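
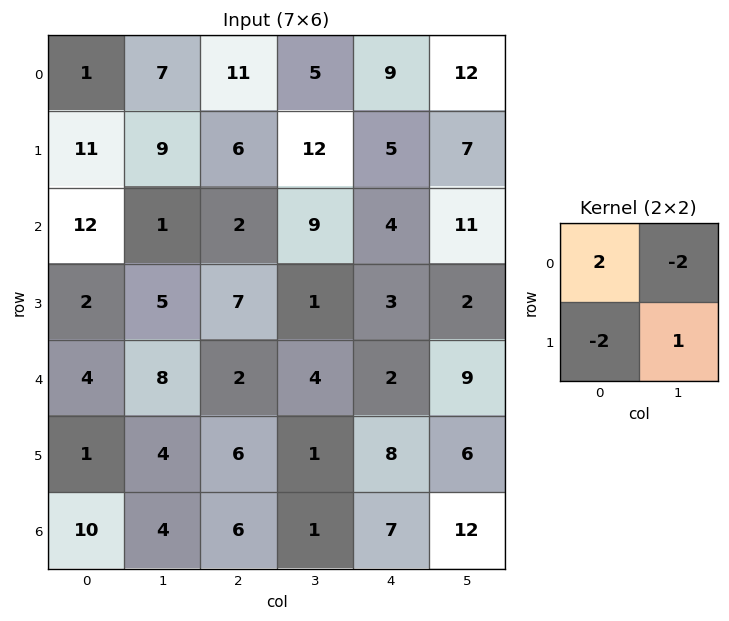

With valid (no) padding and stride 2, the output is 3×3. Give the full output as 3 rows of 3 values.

-25 12 -9
23 -27 -18
-6 -15 -24

Output[0,0]: The receptive field on the input at this output position is [1 7 / 11 9]. Elementwise product with the kernel and sum: 1·2 + 7·-2 + 11·-2 + 9·1.
Output[0,1]: The receptive field on the input at this output position is [11 5 / 6 12]. Elementwise product with the kernel and sum: 11·2 + 5·-2 + 6·-2 + 12·1.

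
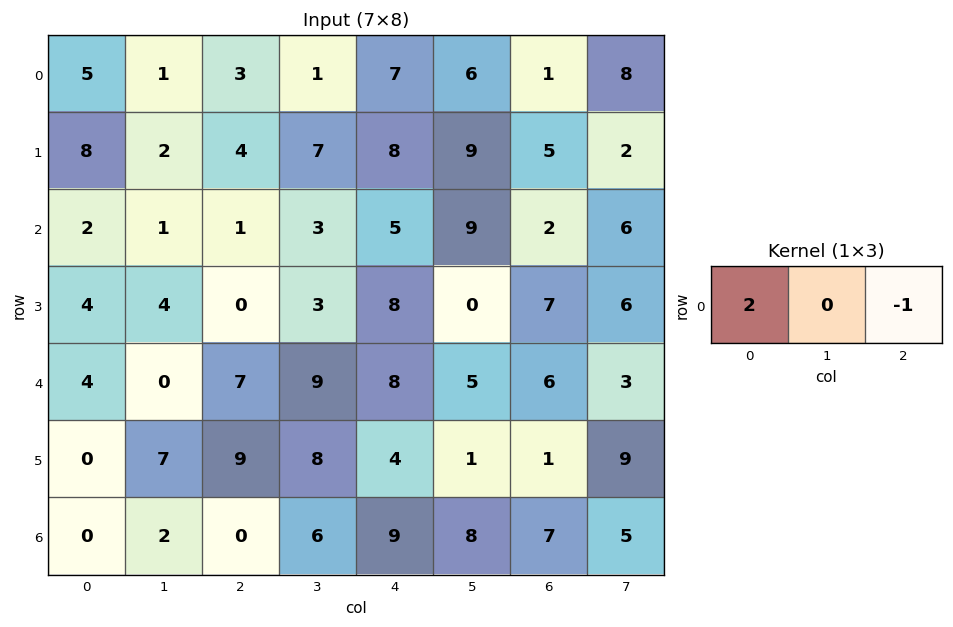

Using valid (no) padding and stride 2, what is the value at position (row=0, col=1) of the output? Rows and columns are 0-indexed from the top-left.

-1

The receptive field on the input at this output position is [3 1 7]. Elementwise product with the kernel and sum: 3·2 + 7·-1.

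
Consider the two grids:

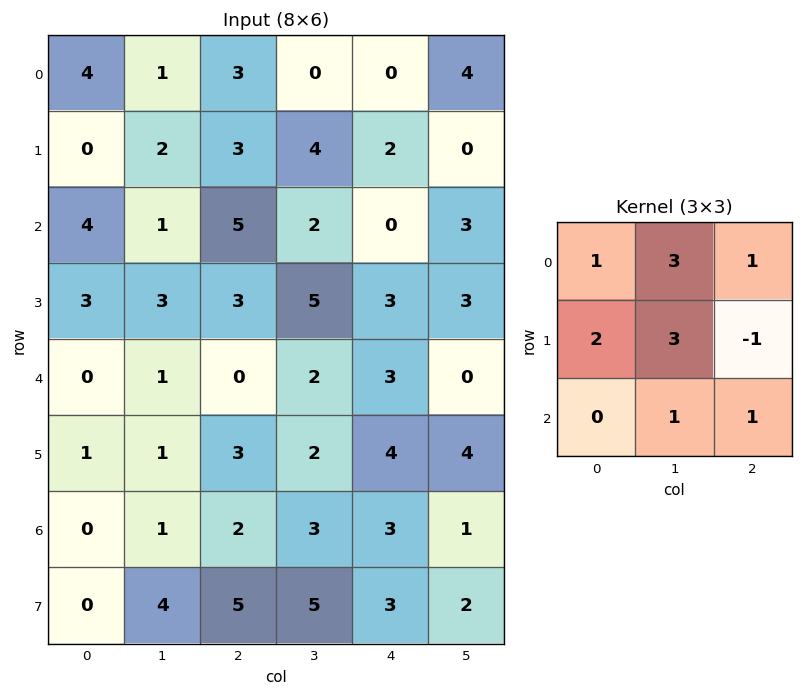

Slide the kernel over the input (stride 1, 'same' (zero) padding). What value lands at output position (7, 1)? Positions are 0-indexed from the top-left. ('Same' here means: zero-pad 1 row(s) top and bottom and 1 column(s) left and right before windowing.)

12

The receptive field on the zero-padded input at this output position is [0 1 2 / 0 4 5 / 0 0 0]. Elementwise product with the kernel and sum: 0·1 + 1·3 + 2·1 + 0·2 + 4·3 + 5·-1 + 0·1 + 0·1.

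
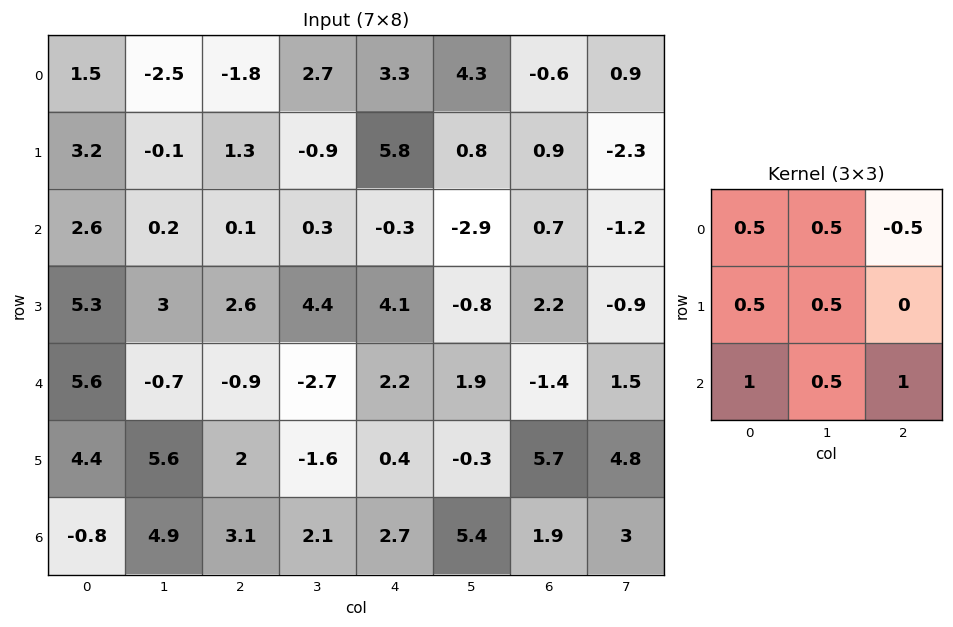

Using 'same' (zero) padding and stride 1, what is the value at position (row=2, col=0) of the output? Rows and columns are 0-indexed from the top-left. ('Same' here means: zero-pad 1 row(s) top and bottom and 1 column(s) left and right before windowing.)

8.6

The receptive field on the zero-padded input at this output position is [0 3.2 -0.1 / 0 2.6 0.2 / 0 5.3 3]. Elementwise product with the kernel and sum: 0·0.5 + 3.2·0.5 + -0.1·-0.5 + 0·0.5 + 2.6·0.5 + 0·1 + 5.3·0.5 + 3·1.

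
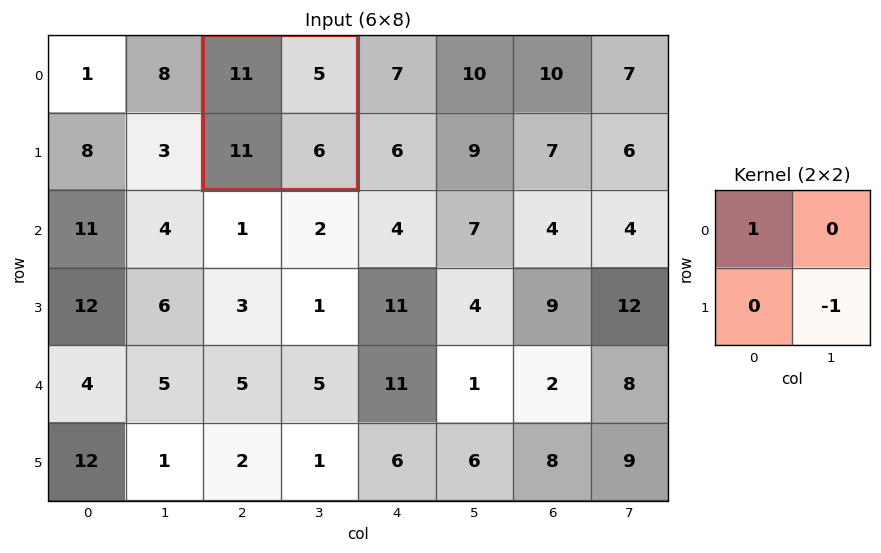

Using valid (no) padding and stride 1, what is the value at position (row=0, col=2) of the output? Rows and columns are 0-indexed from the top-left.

5

The receptive field on the input at this output position is [11 5 / 11 6]. Elementwise product with the kernel and sum: 11·1 + 6·-1.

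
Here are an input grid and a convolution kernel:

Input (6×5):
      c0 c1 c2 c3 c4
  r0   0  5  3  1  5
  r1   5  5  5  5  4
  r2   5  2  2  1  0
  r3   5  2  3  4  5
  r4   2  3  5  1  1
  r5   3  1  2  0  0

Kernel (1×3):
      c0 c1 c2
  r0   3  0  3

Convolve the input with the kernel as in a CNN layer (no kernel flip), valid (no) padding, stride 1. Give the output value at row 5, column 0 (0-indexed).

The receptive field on the input at this output position is [3 1 2]. Elementwise product with the kernel and sum: 3·3 + 2·3.

15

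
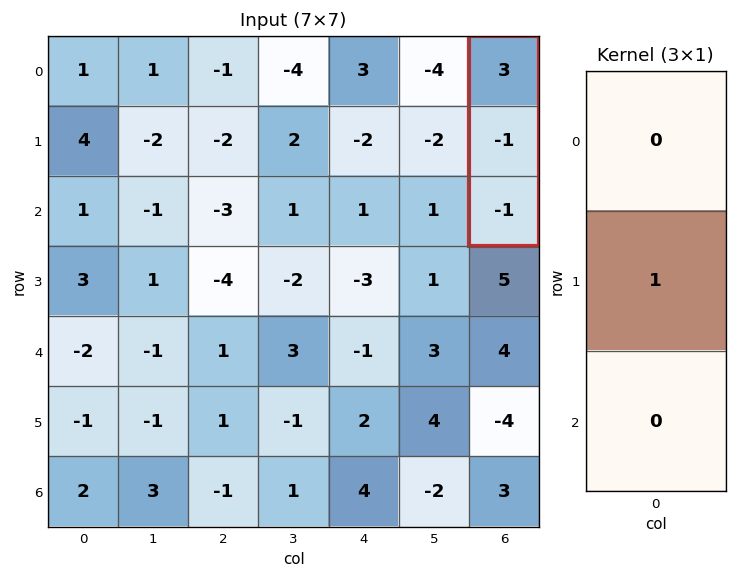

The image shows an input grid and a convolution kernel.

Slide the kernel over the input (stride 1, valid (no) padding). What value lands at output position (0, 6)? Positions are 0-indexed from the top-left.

The receptive field on the input at this output position is [3 / -1 / -1]. Elementwise product with the kernel and sum: -1·1.

-1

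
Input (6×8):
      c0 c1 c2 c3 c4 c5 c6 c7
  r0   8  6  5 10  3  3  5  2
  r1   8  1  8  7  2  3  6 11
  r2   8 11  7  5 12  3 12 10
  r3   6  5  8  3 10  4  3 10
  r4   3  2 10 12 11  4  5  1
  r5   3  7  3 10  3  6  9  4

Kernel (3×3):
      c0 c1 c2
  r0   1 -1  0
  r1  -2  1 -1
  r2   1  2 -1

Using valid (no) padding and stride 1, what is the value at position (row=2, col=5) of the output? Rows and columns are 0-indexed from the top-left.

-11

The receptive field on the input at this output position is [3 12 10 / 4 3 10 / 4 5 1]. Elementwise product with the kernel and sum: 3·1 + 12·-1 + 4·-2 + 3·1 + 10·-1 + 4·1 + 5·2 + 1·-1.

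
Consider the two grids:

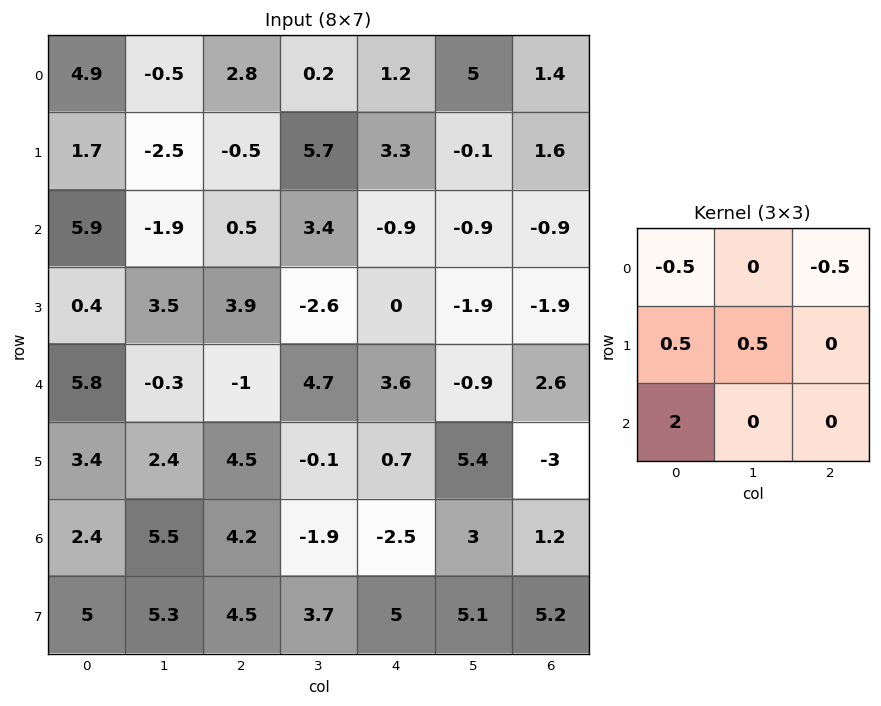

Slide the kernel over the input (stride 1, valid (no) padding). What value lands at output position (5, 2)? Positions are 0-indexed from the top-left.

The receptive field on the input at this output position is [4.5 -0.1 0.7 / 4.2 -1.9 -2.5 / 4.5 3.7 5]. Elementwise product with the kernel and sum: 4.5·-0.5 + 0.7·-0.5 + 4.2·0.5 + -1.9·0.5 + 4.5·2.

7.55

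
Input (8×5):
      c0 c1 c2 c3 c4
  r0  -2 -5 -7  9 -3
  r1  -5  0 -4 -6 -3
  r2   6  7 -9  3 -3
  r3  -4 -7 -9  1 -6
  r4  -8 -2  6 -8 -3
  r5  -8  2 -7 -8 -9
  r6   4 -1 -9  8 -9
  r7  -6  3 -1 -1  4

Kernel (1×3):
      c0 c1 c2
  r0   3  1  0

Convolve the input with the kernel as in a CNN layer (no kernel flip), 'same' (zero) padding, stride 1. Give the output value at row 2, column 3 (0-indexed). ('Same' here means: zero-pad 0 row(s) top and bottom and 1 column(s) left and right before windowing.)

-24

The receptive field on the zero-padded input at this output position is [-9 3 -3]. Elementwise product with the kernel and sum: -9·3 + 3·1.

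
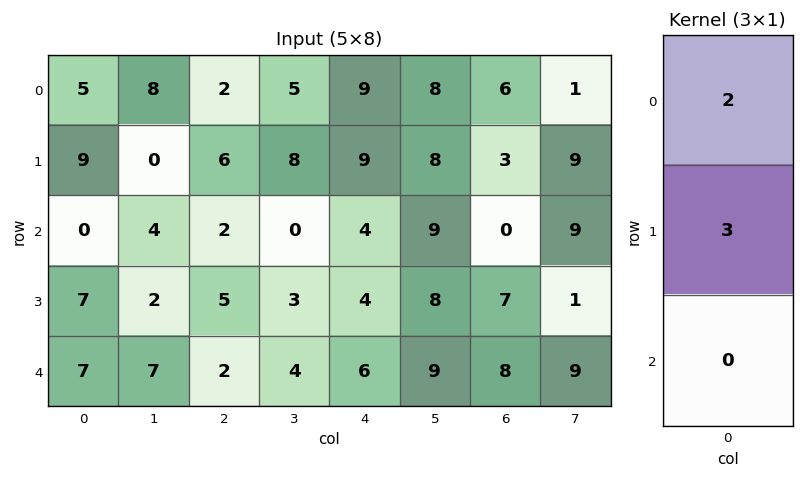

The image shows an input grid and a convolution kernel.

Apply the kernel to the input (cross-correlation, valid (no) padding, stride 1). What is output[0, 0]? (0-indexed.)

37

The receptive field on the input at this output position is [5 / 9 / 0]. Elementwise product with the kernel and sum: 5·2 + 9·3.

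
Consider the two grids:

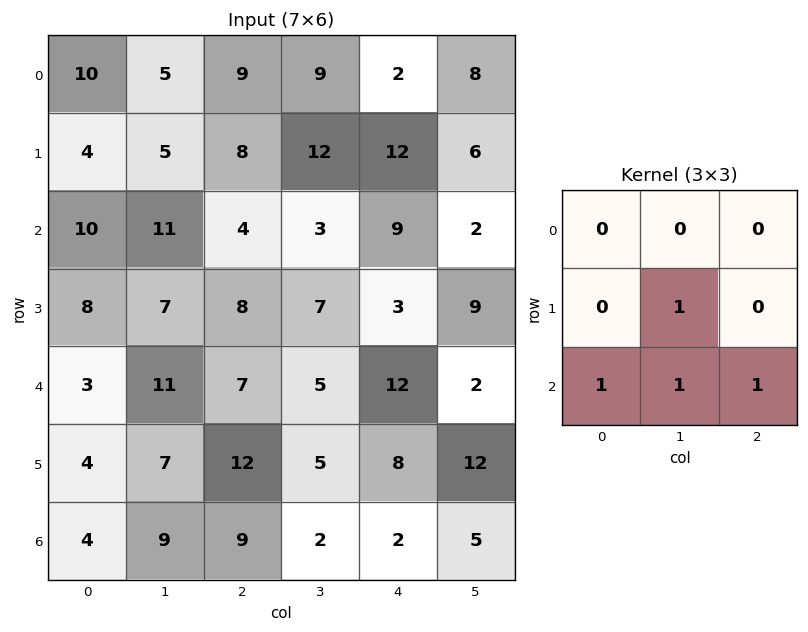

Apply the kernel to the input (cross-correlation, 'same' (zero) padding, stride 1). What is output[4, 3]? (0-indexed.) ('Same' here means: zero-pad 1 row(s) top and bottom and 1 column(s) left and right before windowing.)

The receptive field on the zero-padded input at this output position is [8 7 3 / 7 5 12 / 12 5 8]. Elementwise product with the kernel and sum: 5·1 + 12·1 + 5·1 + 8·1.

30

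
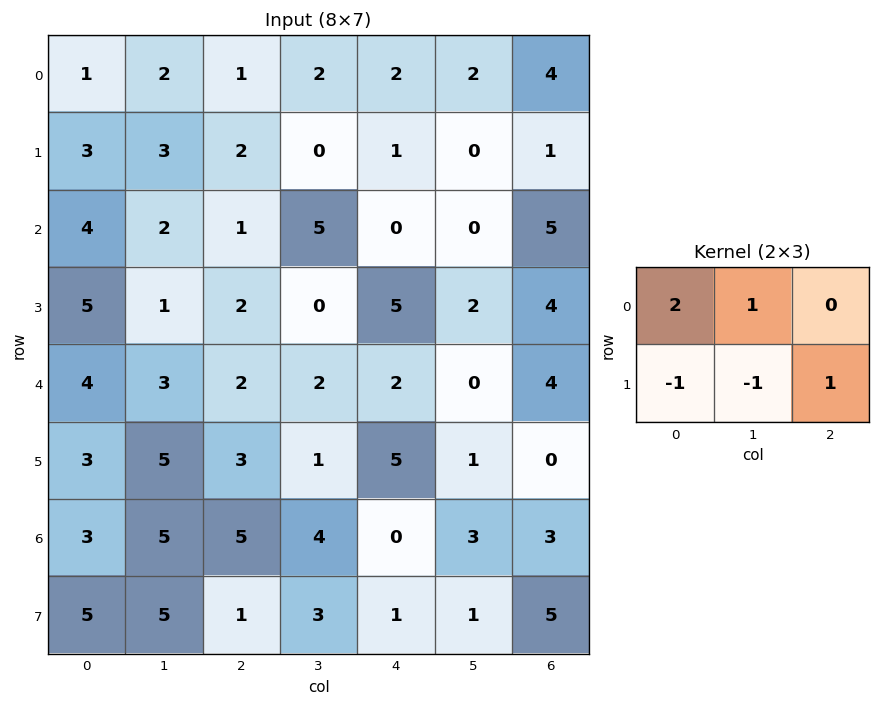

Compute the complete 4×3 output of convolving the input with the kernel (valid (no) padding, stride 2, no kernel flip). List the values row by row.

0 3 6
6 10 -3
6 7 -2
2 11 6

Output[0,0]: The receptive field on the input at this output position is [1 2 1 / 3 3 2]. Elementwise product with the kernel and sum: 1·2 + 2·1 + 3·-1 + 3·-1 + 2·1.
Output[0,1]: The receptive field on the input at this output position is [1 2 2 / 2 0 1]. Elementwise product with the kernel and sum: 1·2 + 2·1 + 2·-1 + 0·-1 + 1·1.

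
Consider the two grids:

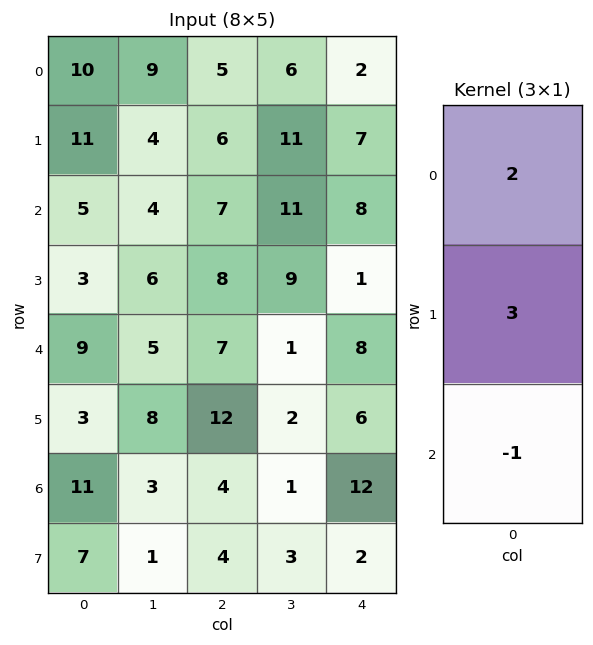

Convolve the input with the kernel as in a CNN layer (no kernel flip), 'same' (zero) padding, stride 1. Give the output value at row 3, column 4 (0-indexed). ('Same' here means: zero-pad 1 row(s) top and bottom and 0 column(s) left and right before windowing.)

The receptive field on the zero-padded input at this output position is [8 / 1 / 8]. Elementwise product with the kernel and sum: 8·2 + 1·3 + 8·-1.

11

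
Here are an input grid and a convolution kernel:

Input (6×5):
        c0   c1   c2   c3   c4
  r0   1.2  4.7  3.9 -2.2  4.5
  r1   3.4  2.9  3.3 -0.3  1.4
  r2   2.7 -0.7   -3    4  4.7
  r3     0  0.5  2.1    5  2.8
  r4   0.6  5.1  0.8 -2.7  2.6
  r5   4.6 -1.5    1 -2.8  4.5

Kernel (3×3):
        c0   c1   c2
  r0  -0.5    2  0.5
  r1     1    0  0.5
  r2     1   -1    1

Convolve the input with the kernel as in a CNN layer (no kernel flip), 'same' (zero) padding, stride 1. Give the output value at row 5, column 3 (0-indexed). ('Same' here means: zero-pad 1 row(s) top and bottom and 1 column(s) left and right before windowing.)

-1.25

The receptive field on the zero-padded input at this output position is [0.8 -2.7 2.6 / 1 -2.8 4.5 / 0 0 0]. Elementwise product with the kernel and sum: 0.8·-0.5 + -2.7·2 + 2.6·0.5 + 1·1 + 4.5·0.5 + 0·1 + 0·-1 + 0·1.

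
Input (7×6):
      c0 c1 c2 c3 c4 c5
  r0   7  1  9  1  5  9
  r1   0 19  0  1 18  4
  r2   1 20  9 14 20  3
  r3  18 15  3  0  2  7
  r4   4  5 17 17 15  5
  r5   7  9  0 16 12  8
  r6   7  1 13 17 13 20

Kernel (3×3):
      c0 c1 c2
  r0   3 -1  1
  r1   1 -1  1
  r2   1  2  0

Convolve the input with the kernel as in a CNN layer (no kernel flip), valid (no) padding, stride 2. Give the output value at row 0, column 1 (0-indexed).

85

The receptive field on the input at this output position is [9 1 5 / 0 1 18 / 9 14 20]. Elementwise product with the kernel and sum: 9·3 + 1·-1 + 5·1 + 0·1 + 1·-1 + 18·1 + 9·1 + 14·2.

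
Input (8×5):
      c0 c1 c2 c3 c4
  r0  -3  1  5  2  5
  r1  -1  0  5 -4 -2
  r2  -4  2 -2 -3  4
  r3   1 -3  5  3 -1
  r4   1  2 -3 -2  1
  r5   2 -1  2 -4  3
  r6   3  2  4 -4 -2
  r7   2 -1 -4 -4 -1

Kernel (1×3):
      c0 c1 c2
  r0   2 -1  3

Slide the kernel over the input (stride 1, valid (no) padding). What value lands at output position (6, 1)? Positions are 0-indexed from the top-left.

-12

The receptive field on the input at this output position is [2 4 -4]. Elementwise product with the kernel and sum: 2·2 + 4·-1 + -4·3.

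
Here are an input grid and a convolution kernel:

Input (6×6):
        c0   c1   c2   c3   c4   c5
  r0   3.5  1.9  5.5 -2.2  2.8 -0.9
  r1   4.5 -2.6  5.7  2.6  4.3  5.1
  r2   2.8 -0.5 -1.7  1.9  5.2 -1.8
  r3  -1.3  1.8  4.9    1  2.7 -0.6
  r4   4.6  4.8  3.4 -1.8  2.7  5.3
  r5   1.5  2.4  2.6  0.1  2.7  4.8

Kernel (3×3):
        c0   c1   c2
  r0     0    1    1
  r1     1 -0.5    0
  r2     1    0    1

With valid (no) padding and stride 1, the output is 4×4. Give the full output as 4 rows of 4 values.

14.3 -0.75 8.5 2.45
9.75 11.45 11.85 9.1
3.6 2.55 17.6 6.55
13 11.5 13.3 3.85

Output[0,0]: The receptive field on the input at this output position is [3.5 1.9 5.5 / 4.5 -2.6 5.7 / 2.8 -0.5 -1.7]. Elementwise product with the kernel and sum: 1.9·1 + 5.5·1 + 4.5·1 + -2.6·-0.5 + 2.8·1 + -1.7·1.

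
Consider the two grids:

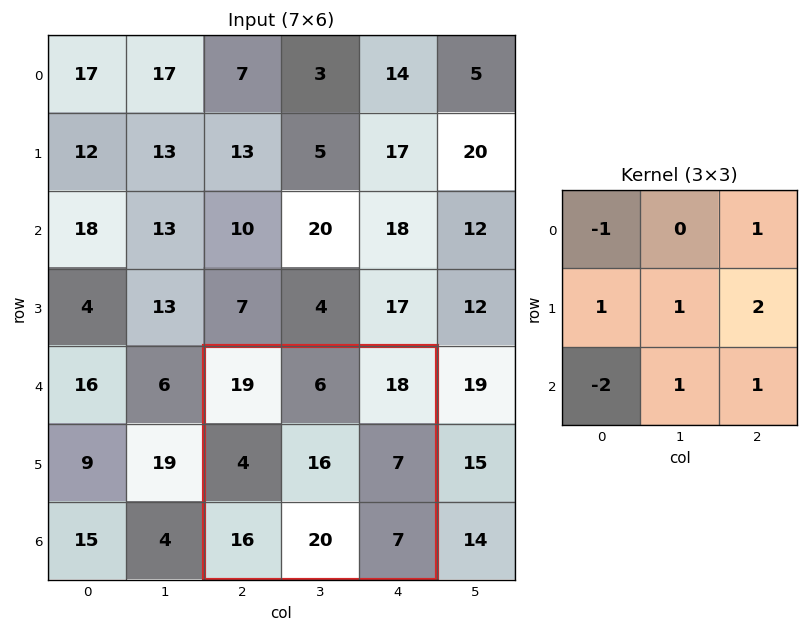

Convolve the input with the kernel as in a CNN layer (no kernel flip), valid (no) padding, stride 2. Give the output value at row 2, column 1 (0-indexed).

The receptive field on the input at this output position is [19 6 18 / 4 16 7 / 16 20 7]. Elementwise product with the kernel and sum: 19·-1 + 18·1 + 4·1 + 16·1 + 7·2 + 16·-2 + 20·1 + 7·1.

28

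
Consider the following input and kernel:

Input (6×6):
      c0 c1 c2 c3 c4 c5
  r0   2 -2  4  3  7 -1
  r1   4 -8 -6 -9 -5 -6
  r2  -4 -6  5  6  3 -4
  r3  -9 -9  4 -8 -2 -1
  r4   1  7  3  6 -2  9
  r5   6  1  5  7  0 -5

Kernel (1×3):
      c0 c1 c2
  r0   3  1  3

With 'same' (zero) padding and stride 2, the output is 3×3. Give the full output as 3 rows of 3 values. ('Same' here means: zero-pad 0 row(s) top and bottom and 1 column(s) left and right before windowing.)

Output[0,0]: The receptive field on the zero-padded input at this output position is [0 2 -2]. Elementwise product with the kernel and sum: 0·3 + 2·1 + -2·3.

-4 7 13
-22 5 9
22 42 43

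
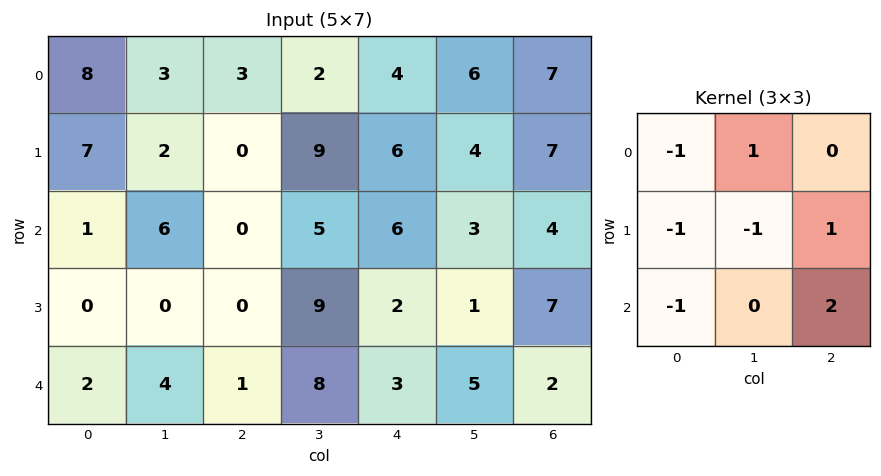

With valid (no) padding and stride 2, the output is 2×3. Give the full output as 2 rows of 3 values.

-15 8 1
5 3 2

Output[0,0]: The receptive field on the input at this output position is [8 3 3 / 7 2 0 / 1 6 0]. Elementwise product with the kernel and sum: 8·-1 + 3·1 + 7·-1 + 2·-1 + 0·1 + 1·-1 + 0·2.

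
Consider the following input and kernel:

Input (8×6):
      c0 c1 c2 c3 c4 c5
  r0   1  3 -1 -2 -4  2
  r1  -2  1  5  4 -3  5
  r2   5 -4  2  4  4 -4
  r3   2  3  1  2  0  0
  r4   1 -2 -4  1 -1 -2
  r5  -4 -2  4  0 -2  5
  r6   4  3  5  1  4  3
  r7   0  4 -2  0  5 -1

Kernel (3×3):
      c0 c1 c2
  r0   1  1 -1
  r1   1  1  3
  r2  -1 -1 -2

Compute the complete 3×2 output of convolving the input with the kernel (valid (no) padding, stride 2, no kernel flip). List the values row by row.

14 -13
16 10
-8 -18

Output[0,0]: The receptive field on the input at this output position is [1 3 -1 / -2 1 5 / 5 -4 2]. Elementwise product with the kernel and sum: 1·1 + 3·1 + -1·-1 + -2·1 + 1·1 + 5·3 + 5·-1 + -4·-1 + 2·-2.
Output[0,1]: The receptive field on the input at this output position is [-1 -2 -4 / 5 4 -3 / 2 4 4]. Elementwise product with the kernel and sum: -1·1 + -2·1 + -4·-1 + 5·1 + 4·1 + -3·3 + 2·-1 + 4·-1 + 4·-2.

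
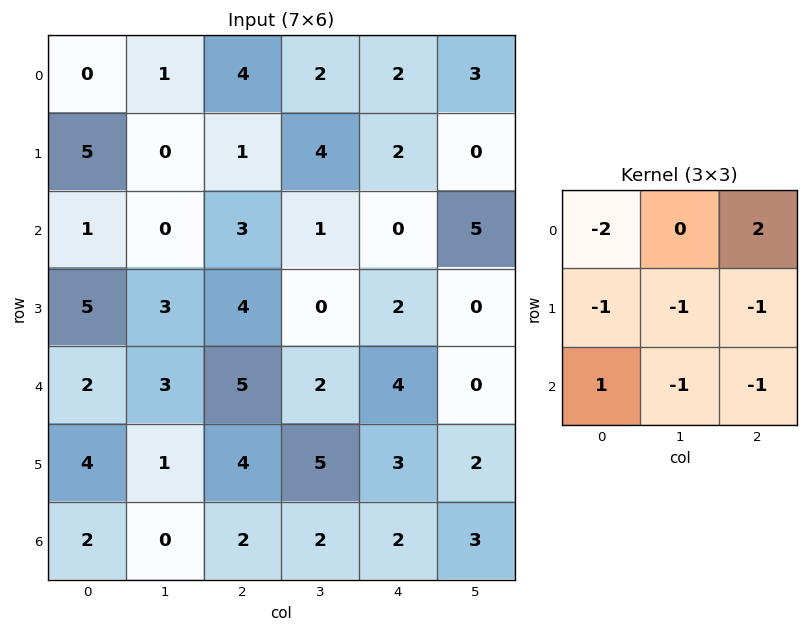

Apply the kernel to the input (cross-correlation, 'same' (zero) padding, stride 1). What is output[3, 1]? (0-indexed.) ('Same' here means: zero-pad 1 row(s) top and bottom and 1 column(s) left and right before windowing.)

The receptive field on the zero-padded input at this output position is [1 0 3 / 5 3 4 / 2 3 5]. Elementwise product with the kernel and sum: 1·-2 + 3·2 + 5·-1 + 3·-1 + 4·-1 + 2·1 + 3·-1 + 5·-1.

-14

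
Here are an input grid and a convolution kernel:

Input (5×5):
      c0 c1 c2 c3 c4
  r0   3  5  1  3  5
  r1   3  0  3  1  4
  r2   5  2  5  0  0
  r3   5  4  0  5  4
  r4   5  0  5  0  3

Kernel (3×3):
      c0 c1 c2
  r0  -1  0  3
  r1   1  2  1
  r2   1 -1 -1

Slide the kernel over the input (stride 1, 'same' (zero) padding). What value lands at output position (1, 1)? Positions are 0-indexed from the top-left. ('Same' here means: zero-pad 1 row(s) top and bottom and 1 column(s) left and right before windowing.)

The receptive field on the zero-padded input at this output position is [3 5 1 / 3 0 3 / 5 2 5]. Elementwise product with the kernel and sum: 3·-1 + 1·3 + 3·1 + 0·2 + 3·1 + 5·1 + 2·-1 + 5·-1.

4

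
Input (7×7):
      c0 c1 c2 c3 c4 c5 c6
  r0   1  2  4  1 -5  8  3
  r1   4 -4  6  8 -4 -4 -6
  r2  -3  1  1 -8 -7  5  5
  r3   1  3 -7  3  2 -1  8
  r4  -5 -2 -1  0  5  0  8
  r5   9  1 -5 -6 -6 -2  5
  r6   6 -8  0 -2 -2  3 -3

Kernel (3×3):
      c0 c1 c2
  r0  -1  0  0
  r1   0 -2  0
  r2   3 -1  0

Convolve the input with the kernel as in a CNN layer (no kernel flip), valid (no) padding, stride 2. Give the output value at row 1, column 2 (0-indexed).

The receptive field on the input at this output position is [-7 5 5 / 2 -1 8 / 5 0 8]. Elementwise product with the kernel and sum: -7·-1 + -1·-2 + 5·3 + 0·-1.

24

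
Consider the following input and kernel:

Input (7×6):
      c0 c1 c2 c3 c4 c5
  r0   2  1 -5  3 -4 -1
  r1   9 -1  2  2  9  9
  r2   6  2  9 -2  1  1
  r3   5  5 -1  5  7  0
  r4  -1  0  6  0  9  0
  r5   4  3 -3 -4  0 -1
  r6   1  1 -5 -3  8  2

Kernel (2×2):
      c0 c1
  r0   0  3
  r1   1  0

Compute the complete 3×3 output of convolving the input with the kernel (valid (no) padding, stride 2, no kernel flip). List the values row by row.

12 11 6
11 -7 10
4 -3 0

Output[0,0]: The receptive field on the input at this output position is [2 1 / 9 -1]. Elementwise product with the kernel and sum: 1·3 + 9·1.
Output[0,1]: The receptive field on the input at this output position is [-5 3 / 2 2]. Elementwise product with the kernel and sum: 3·3 + 2·1.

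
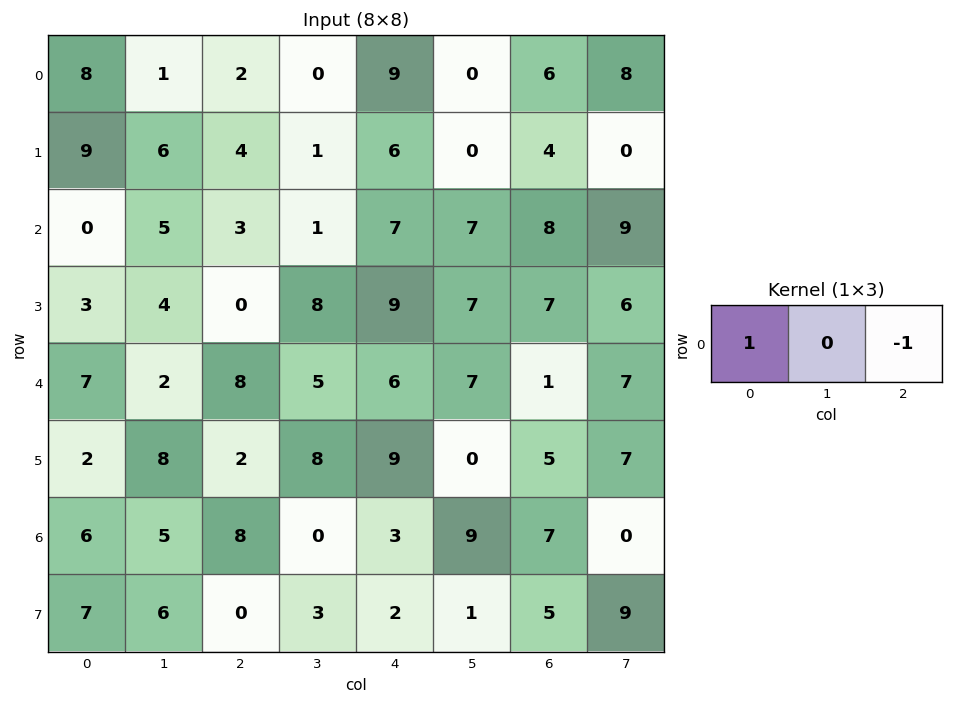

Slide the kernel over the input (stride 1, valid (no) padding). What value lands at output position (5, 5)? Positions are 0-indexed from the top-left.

-7

The receptive field on the input at this output position is [0 5 7]. Elementwise product with the kernel and sum: 0·1 + 7·-1.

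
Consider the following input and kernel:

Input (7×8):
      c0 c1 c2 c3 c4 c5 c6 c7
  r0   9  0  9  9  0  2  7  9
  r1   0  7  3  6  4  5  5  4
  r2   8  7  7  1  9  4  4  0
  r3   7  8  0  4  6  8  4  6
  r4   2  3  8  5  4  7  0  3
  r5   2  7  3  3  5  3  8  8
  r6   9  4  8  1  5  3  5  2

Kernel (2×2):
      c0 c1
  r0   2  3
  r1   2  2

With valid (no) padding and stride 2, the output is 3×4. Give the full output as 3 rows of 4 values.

Output[0,0]: The receptive field on the input at this output position is [9 0 / 0 7]. Elementwise product with the kernel and sum: 9·2 + 0·3 + 0·2 + 7·2.
Output[0,1]: The receptive field on the input at this output position is [9 9 / 3 6]. Elementwise product with the kernel and sum: 9·2 + 9·3 + 3·2 + 6·2.

32 63 24 59
67 25 58 28
31 43 45 41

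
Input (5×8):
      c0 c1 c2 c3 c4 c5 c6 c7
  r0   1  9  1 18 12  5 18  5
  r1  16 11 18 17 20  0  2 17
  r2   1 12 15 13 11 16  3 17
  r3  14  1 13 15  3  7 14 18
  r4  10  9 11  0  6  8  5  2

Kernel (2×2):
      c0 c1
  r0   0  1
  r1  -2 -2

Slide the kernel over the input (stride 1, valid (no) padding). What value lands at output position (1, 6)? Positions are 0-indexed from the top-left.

-23

The receptive field on the input at this output position is [2 17 / 3 17]. Elementwise product with the kernel and sum: 17·1 + 3·-2 + 17·-2.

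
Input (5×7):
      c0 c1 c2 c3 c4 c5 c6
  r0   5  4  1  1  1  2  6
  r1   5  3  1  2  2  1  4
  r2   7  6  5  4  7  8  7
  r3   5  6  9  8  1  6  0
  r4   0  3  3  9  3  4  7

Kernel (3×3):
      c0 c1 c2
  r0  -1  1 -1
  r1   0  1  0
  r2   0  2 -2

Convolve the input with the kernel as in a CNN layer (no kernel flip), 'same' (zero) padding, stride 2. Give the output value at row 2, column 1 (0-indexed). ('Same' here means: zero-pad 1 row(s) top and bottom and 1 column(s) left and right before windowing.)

-2

The receptive field on the zero-padded input at this output position is [6 9 8 / 3 3 9 / 0 0 0]. Elementwise product with the kernel and sum: 6·-1 + 9·1 + 8·-1 + 3·1 + 0·2 + 0·-2.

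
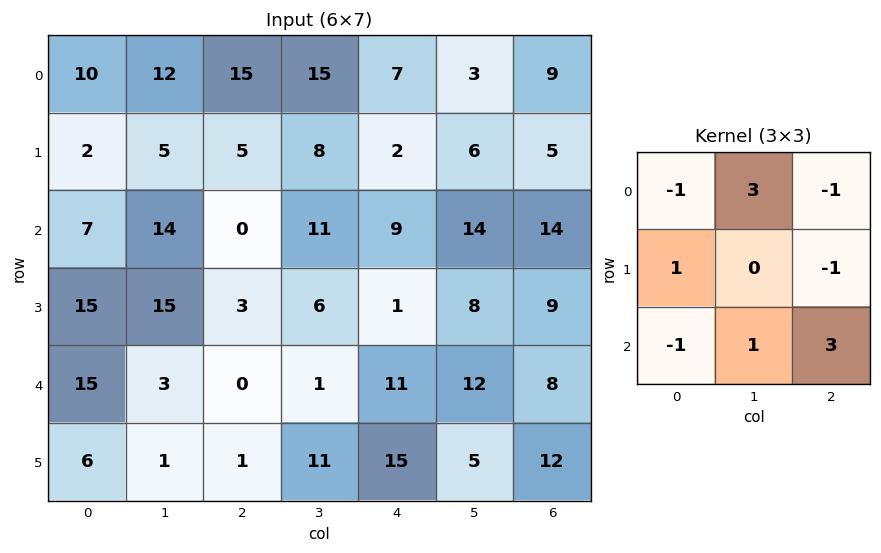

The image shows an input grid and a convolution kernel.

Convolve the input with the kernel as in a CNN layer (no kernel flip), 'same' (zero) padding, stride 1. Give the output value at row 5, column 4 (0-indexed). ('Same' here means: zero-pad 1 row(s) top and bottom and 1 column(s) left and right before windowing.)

26

The receptive field on the zero-padded input at this output position is [1 11 12 / 11 15 5 / 0 0 0]. Elementwise product with the kernel and sum: 1·-1 + 11·3 + 12·-1 + 11·1 + 5·-1 + 0·-1 + 0·1 + 0·3.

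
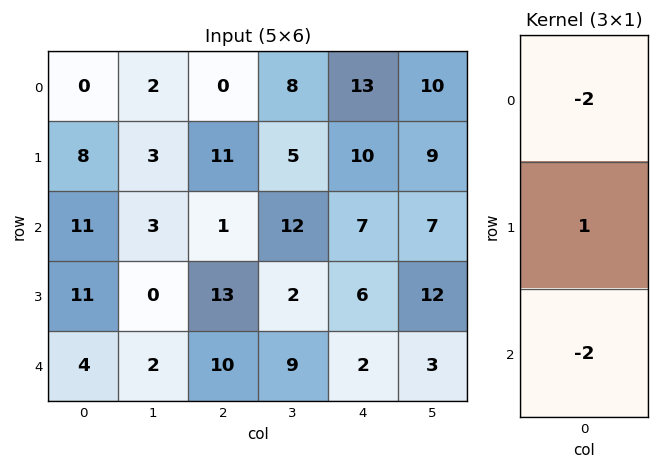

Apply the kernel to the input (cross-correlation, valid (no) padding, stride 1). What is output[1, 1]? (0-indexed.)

-3

The receptive field on the input at this output position is [3 / 3 / 0]. Elementwise product with the kernel and sum: 3·-2 + 3·1 + 0·-2.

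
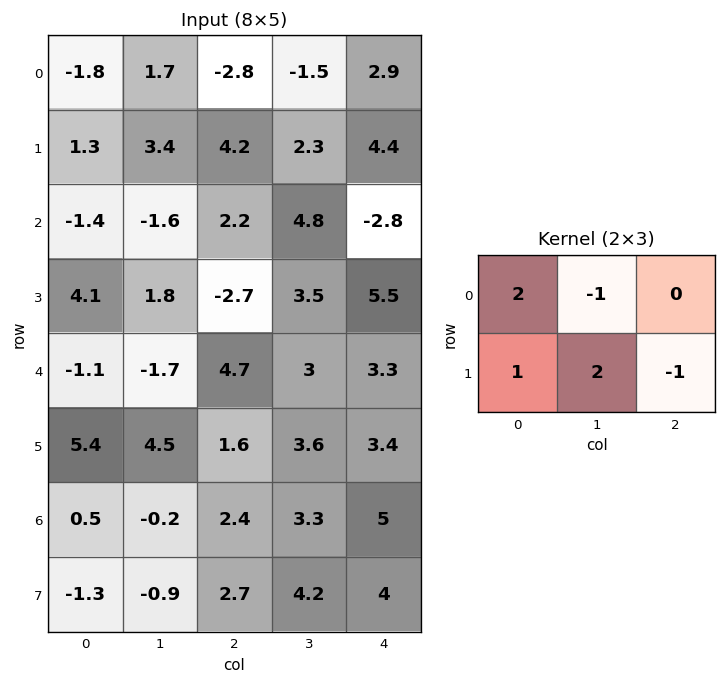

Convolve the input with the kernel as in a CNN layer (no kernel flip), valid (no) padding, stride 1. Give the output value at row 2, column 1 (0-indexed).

The receptive field on the input at this output position is [-1.6 2.2 4.8 / 1.8 -2.7 3.5]. Elementwise product with the kernel and sum: -1.6·2 + 2.2·-1 + 1.8·1 + -2.7·2 + 3.5·-1.

-12.5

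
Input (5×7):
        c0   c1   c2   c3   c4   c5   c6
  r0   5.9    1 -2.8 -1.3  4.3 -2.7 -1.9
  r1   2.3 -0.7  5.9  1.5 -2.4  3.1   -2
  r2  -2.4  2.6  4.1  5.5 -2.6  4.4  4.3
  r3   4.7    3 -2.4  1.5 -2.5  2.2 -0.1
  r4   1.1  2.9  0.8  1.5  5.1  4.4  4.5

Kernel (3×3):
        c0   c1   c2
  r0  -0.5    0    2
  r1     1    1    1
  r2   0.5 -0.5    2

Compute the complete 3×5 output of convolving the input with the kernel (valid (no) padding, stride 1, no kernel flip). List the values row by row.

4.65 13.85 9.1 10.3 -2.15
11 21.25 -7.7 19.15 0.75
15.4 15.85 -0.8 14.25 18.85

Output[0,0]: The receptive field on the input at this output position is [5.9 1 -2.8 / 2.3 -0.7 5.9 / -2.4 2.6 4.1]. Elementwise product with the kernel and sum: 5.9·-0.5 + -2.8·2 + 2.3·1 + -0.7·1 + 5.9·1 + -2.4·0.5 + 2.6·-0.5 + 4.1·2.
Output[0,1]: The receptive field on the input at this output position is [1 -2.8 -1.3 / -0.7 5.9 1.5 / 2.6 4.1 5.5]. Elementwise product with the kernel and sum: 1·-0.5 + -1.3·2 + -0.7·1 + 5.9·1 + 1.5·1 + 2.6·0.5 + 4.1·-0.5 + 5.5·2.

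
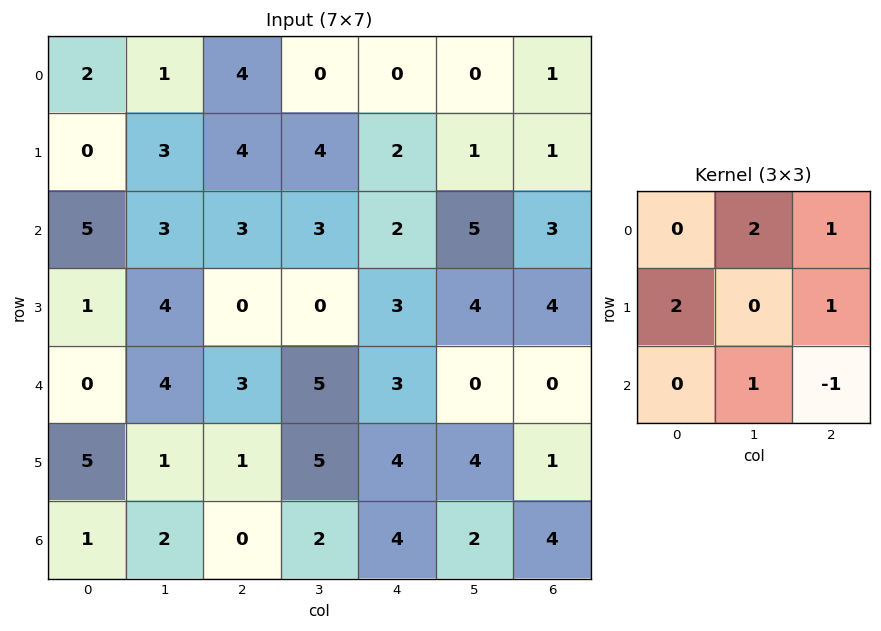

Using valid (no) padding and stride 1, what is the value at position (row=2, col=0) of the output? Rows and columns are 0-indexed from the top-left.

12

The receptive field on the input at this output position is [5 3 3 / 1 4 0 / 0 4 3]. Elementwise product with the kernel and sum: 3·2 + 3·1 + 1·2 + 0·1 + 4·1 + 3·-1.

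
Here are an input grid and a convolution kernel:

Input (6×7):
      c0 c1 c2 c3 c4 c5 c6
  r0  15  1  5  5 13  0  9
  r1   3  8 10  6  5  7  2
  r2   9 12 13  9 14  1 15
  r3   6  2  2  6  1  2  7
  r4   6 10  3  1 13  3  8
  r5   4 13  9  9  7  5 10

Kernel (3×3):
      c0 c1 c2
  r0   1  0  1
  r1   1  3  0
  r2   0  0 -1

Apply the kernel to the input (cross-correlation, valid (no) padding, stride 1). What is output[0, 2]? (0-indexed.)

32

The receptive field on the input at this output position is [5 5 13 / 10 6 5 / 13 9 14]. Elementwise product with the kernel and sum: 5·1 + 13·1 + 10·1 + 6·3 + 14·-1.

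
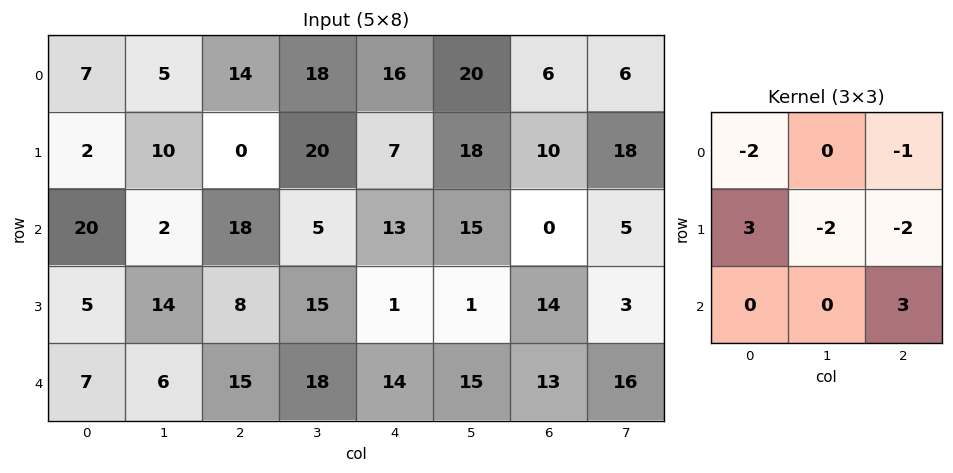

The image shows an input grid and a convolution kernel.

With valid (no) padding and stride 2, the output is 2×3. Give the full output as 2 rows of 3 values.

12 -59 -73
-42 -15 -14

Output[0,0]: The receptive field on the input at this output position is [7 5 14 / 2 10 0 / 20 2 18]. Elementwise product with the kernel and sum: 7·-2 + 14·-1 + 2·3 + 10·-2 + 0·-2 + 18·3.
Output[0,1]: The receptive field on the input at this output position is [14 18 16 / 0 20 7 / 18 5 13]. Elementwise product with the kernel and sum: 14·-2 + 16·-1 + 0·3 + 20·-2 + 7·-2 + 13·3.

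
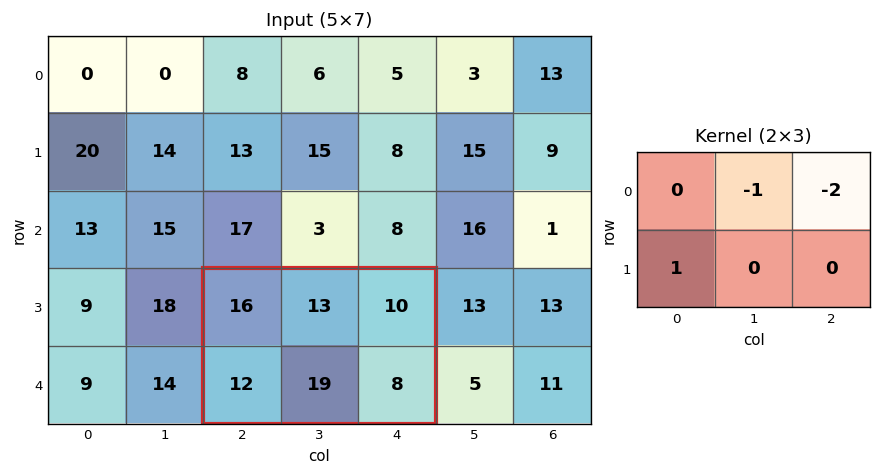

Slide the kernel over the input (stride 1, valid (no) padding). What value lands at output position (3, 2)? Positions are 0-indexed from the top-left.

-21

The receptive field on the input at this output position is [16 13 10 / 12 19 8]. Elementwise product with the kernel and sum: 13·-1 + 10·-2 + 12·1.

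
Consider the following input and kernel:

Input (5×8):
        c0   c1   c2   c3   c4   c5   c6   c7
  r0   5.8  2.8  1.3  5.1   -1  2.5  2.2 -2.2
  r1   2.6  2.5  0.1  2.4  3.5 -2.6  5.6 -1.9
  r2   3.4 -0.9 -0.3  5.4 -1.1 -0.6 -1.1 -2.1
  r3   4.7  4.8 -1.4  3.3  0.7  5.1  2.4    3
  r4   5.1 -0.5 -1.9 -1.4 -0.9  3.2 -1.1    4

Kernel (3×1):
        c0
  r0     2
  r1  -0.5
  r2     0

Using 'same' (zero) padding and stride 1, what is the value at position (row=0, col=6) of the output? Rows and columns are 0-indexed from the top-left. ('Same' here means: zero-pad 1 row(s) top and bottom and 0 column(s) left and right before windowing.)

-1.1

The receptive field on the zero-padded input at this output position is [0 / 2.2 / 5.6]. Elementwise product with the kernel and sum: 0·2 + 2.2·-0.5.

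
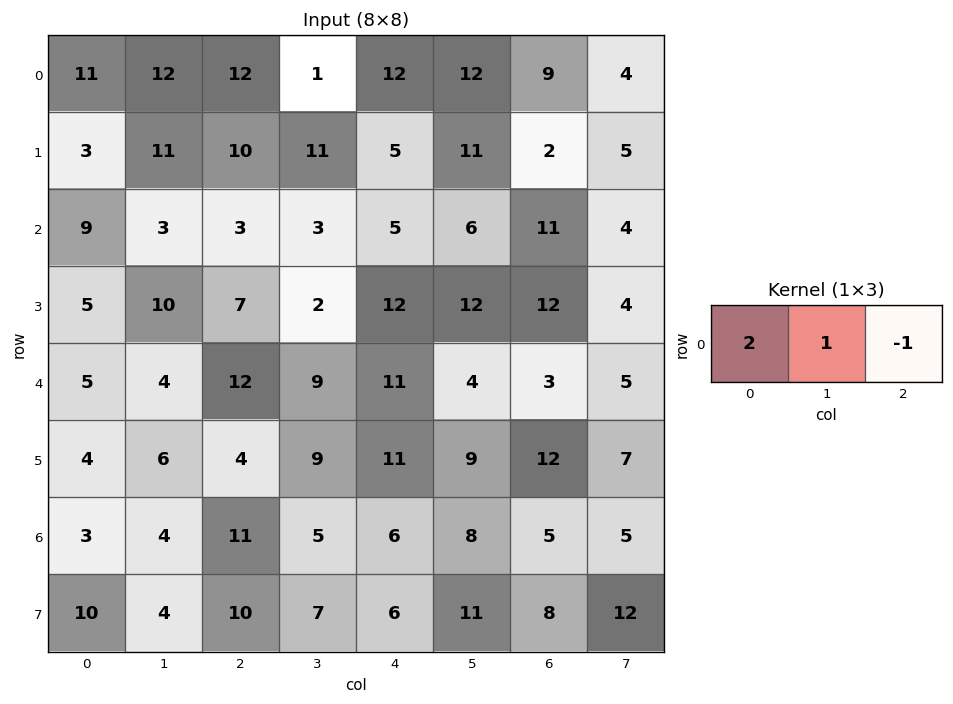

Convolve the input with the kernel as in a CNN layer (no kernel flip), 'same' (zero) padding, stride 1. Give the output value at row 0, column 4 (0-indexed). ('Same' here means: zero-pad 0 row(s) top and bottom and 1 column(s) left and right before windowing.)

2

The receptive field on the zero-padded input at this output position is [1 12 12]. Elementwise product with the kernel and sum: 1·2 + 12·1 + 12·-1.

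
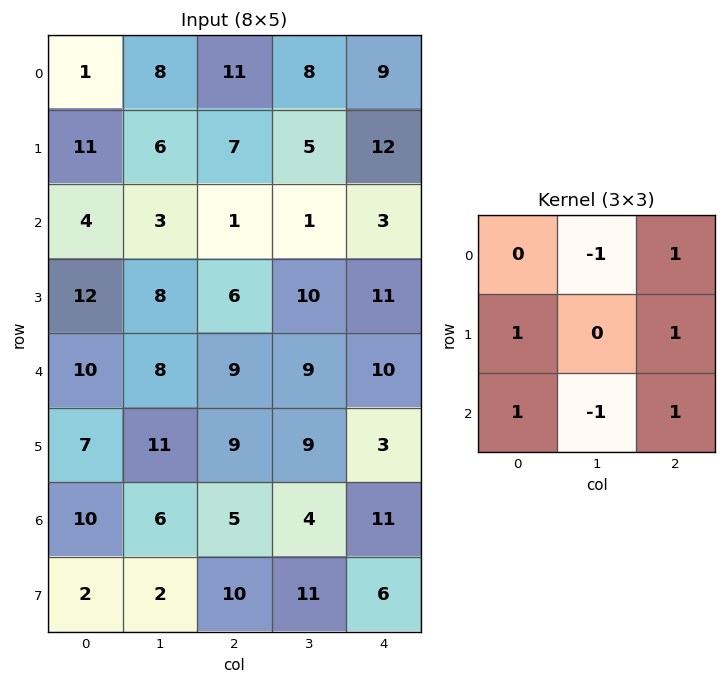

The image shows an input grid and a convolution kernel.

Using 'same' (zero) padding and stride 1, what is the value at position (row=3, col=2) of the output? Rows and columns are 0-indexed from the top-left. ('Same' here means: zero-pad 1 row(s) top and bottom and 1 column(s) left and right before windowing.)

The receptive field on the zero-padded input at this output position is [3 1 1 / 8 6 10 / 8 9 9]. Elementwise product with the kernel and sum: 1·-1 + 1·1 + 8·1 + 10·1 + 8·1 + 9·-1 + 9·1.

26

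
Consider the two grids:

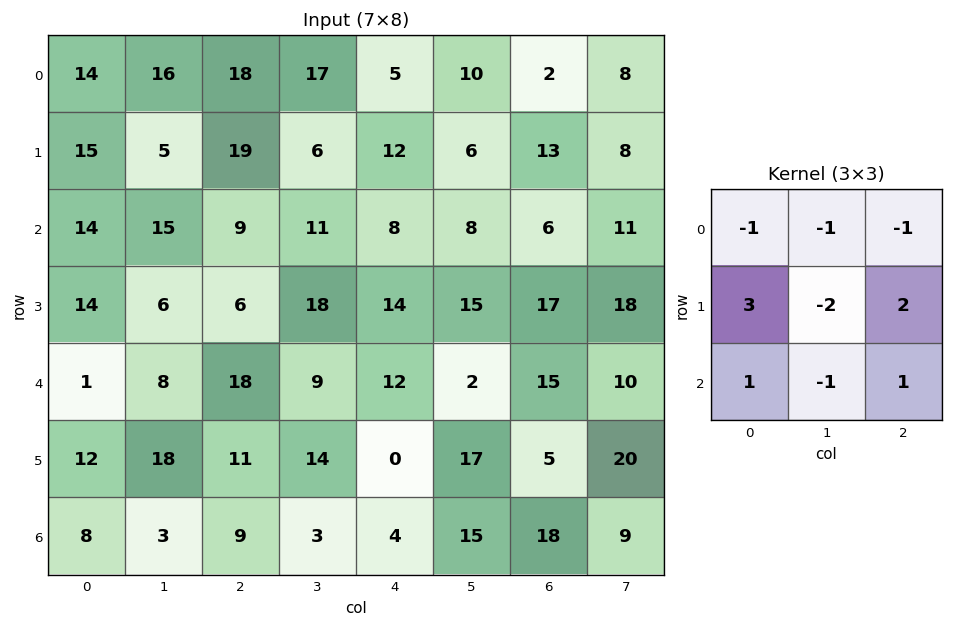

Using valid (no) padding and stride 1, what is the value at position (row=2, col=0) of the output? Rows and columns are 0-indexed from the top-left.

15

The receptive field on the input at this output position is [14 15 9 / 14 6 6 / 1 8 18]. Elementwise product with the kernel and sum: 14·-1 + 15·-1 + 9·-1 + 14·3 + 6·-2 + 6·2 + 1·1 + 8·-1 + 18·1.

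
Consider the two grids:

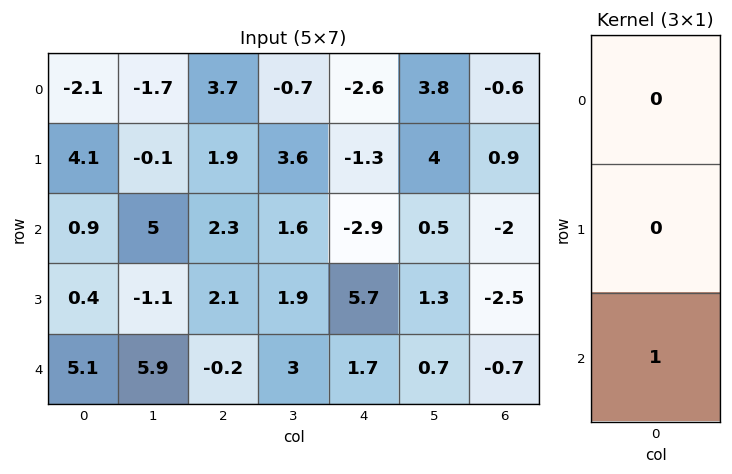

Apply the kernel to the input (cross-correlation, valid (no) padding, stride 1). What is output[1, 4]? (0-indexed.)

5.7

The receptive field on the input at this output position is [-1.3 / -2.9 / 5.7]. Elementwise product with the kernel and sum: 5.7·1.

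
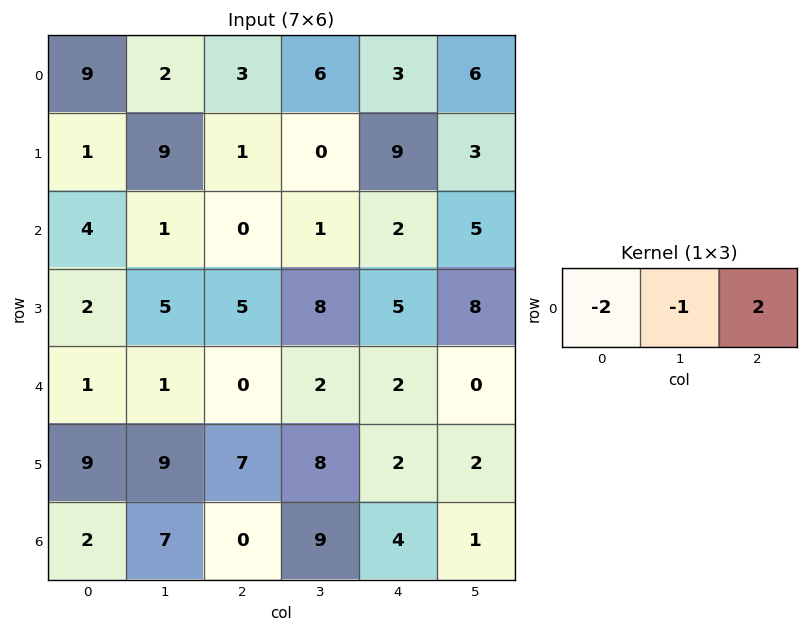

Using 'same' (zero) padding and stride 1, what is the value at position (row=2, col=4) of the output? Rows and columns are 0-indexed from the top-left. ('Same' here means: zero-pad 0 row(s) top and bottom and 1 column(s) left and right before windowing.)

The receptive field on the zero-padded input at this output position is [1 2 5]. Elementwise product with the kernel and sum: 1·-2 + 2·-1 + 5·2.

6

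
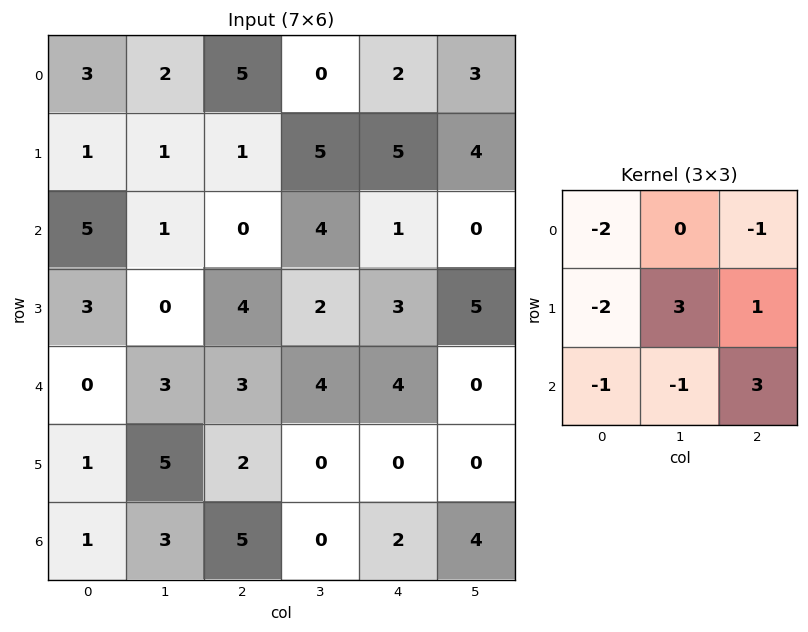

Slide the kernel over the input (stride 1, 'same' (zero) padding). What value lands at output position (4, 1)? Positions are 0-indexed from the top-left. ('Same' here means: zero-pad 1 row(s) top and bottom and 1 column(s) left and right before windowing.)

The receptive field on the zero-padded input at this output position is [3 0 4 / 0 3 3 / 1 5 2]. Elementwise product with the kernel and sum: 3·-2 + 4·-1 + 0·-2 + 3·3 + 3·1 + 1·-1 + 5·-1 + 2·3.

2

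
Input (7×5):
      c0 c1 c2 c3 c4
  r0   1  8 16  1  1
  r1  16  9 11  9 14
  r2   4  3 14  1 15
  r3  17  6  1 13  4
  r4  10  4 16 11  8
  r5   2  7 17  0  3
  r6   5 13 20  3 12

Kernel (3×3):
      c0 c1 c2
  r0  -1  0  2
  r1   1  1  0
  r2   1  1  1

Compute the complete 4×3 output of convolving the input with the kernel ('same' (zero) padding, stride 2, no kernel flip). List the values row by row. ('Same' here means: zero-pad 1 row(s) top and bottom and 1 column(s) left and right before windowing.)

26 53 25
45 46 24
31 64 9
19 26 15

Output[0,0]: The receptive field on the zero-padded input at this output position is [0 0 0 / 0 1 8 / 0 16 9]. Elementwise product with the kernel and sum: 0·-1 + 0·2 + 0·1 + 1·1 + 0·1 + 16·1 + 9·1.
Output[0,1]: The receptive field on the zero-padded input at this output position is [0 0 0 / 8 16 1 / 9 11 9]. Elementwise product with the kernel and sum: 0·-1 + 0·2 + 8·1 + 16·1 + 9·1 + 11·1 + 9·1.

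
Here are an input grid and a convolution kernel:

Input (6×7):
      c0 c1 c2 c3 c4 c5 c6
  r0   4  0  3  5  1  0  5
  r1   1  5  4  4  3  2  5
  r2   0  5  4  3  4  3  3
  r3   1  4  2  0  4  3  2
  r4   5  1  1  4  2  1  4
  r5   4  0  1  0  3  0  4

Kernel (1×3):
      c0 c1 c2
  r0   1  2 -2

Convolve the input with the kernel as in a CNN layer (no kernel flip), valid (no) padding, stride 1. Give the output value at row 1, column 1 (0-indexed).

5

The receptive field on the input at this output position is [5 4 4]. Elementwise product with the kernel and sum: 5·1 + 4·2 + 4·-2.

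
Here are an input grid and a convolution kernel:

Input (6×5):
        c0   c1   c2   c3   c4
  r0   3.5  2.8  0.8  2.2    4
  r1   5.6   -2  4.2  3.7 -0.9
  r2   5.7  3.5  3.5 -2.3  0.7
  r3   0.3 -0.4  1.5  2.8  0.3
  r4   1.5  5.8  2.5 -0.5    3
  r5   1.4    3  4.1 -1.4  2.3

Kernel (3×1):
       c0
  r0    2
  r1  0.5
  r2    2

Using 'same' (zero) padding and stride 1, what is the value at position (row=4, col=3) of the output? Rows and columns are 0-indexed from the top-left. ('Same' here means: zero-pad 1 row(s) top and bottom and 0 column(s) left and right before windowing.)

The receptive field on the zero-padded input at this output position is [2.8 / -0.5 / -1.4]. Elementwise product with the kernel and sum: 2.8·2 + -0.5·0.5 + -1.4·2.

2.55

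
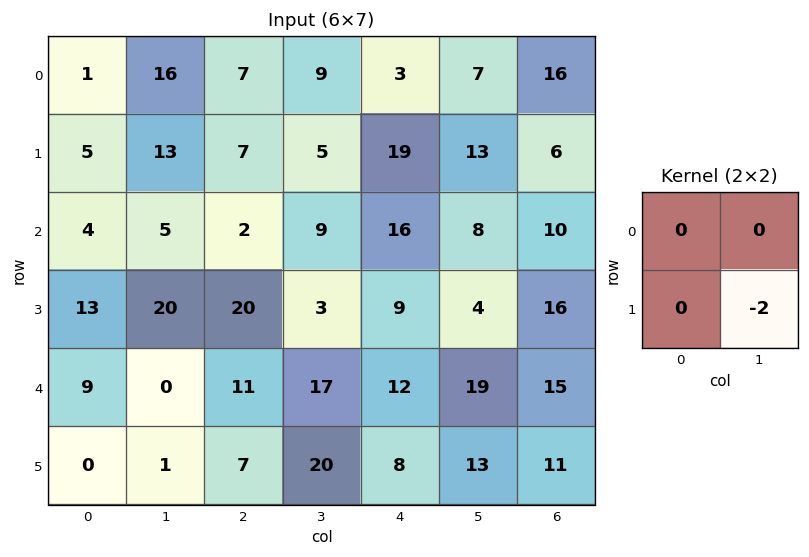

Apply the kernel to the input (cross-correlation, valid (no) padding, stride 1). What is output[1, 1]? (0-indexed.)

The receptive field on the input at this output position is [13 7 / 5 2]. Elementwise product with the kernel and sum: 2·-2.

-4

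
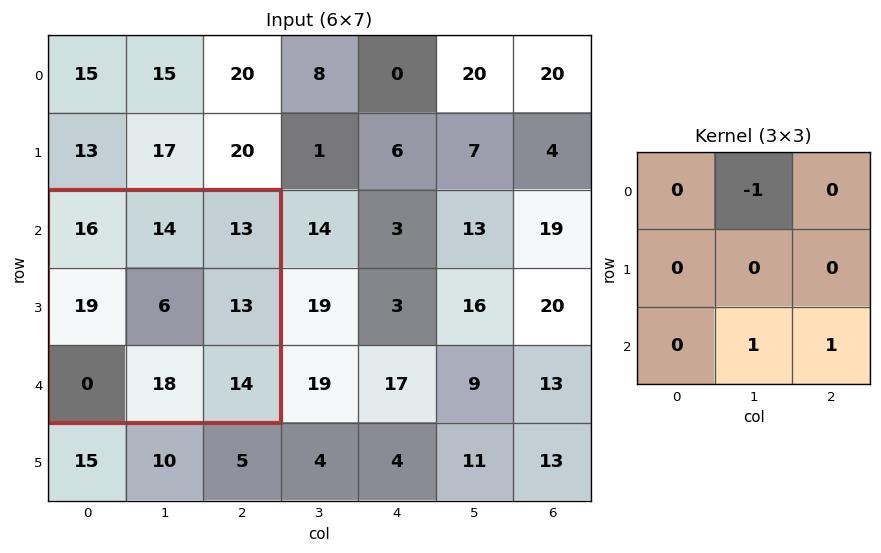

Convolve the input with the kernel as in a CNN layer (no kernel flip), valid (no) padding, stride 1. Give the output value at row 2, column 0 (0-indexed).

18

The receptive field on the input at this output position is [16 14 13 / 19 6 13 / 0 18 14]. Elementwise product with the kernel and sum: 14·-1 + 18·1 + 14·1.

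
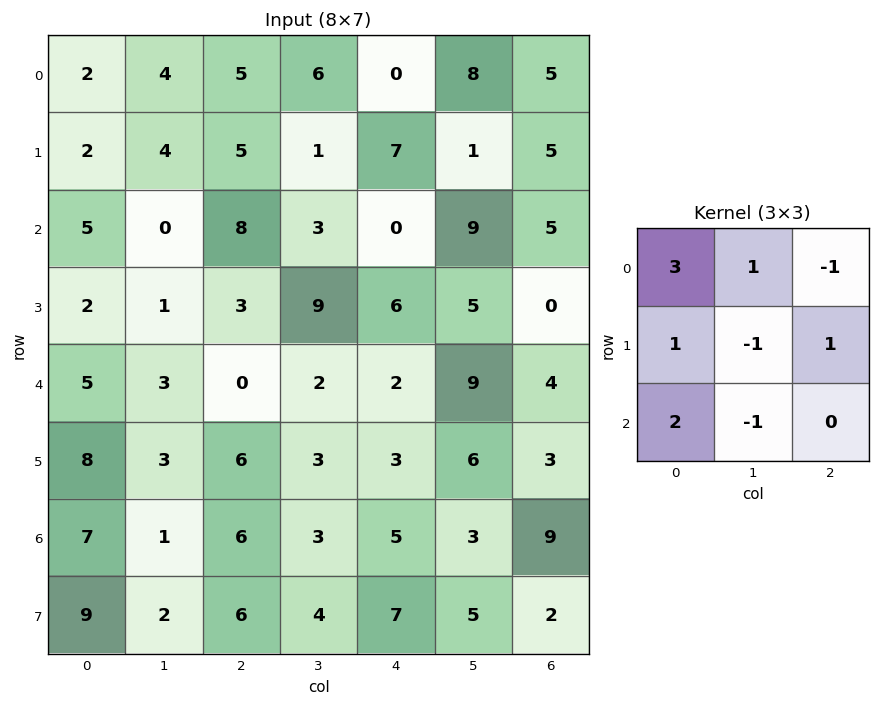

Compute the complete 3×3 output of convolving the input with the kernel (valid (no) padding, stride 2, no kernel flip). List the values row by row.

Output[0,0]: The receptive field on the input at this output position is [2 4 5 / 2 4 5 / 5 0 8]. Elementwise product with the kernel and sum: 2·3 + 4·1 + 5·-1 + 2·1 + 4·-1 + 5·1 + 5·2 + 0·-1.
Output[0,1]: The receptive field on the input at this output position is [5 6 0 / 5 1 7 / 8 3 0]. Elementwise product with the kernel and sum: 5·3 + 6·1 + 0·-1 + 5·1 + 1·-1 + 7·1 + 8·2 + 3·-1.

18 45 5
18 25 0
42 15 18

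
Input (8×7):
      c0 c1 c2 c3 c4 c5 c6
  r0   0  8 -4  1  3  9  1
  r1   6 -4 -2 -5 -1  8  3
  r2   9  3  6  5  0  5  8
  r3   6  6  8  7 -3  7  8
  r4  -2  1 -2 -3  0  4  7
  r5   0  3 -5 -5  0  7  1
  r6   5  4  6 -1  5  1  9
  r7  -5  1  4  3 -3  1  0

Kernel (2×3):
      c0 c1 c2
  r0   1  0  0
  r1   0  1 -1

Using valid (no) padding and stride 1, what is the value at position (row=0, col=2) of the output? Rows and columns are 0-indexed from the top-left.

-8

The receptive field on the input at this output position is [-4 1 3 / -2 -5 -1]. Elementwise product with the kernel and sum: -4·1 + -5·1 + -1·-1.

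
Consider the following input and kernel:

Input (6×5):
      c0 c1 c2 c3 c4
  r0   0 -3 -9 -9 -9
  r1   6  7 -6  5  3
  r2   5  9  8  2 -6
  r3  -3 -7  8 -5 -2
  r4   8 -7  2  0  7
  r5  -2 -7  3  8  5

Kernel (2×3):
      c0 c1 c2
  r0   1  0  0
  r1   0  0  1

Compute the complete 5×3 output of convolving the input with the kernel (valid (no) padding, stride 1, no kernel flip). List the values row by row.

-6 2 -6
14 9 -12
13 4 6
-1 -7 15
11 1 7

Output[0,0]: The receptive field on the input at this output position is [0 -3 -9 / 6 7 -6]. Elementwise product with the kernel and sum: 0·1 + -6·1.
Output[0,1]: The receptive field on the input at this output position is [-3 -9 -9 / 7 -6 5]. Elementwise product with the kernel and sum: -3·1 + 5·1.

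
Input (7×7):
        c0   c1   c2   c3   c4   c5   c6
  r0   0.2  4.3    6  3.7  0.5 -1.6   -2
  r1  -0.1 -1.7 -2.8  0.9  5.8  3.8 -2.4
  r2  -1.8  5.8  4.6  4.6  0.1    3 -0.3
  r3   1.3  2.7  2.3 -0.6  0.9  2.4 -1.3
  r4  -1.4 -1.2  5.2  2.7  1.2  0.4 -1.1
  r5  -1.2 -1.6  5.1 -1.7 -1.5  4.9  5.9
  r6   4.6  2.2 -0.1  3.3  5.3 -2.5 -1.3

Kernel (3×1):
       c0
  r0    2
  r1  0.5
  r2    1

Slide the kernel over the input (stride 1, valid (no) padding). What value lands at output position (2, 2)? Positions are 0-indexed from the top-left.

The receptive field on the input at this output position is [4.6 / 2.3 / 5.2]. Elementwise product with the kernel and sum: 4.6·2 + 2.3·0.5 + 5.2·1.

15.55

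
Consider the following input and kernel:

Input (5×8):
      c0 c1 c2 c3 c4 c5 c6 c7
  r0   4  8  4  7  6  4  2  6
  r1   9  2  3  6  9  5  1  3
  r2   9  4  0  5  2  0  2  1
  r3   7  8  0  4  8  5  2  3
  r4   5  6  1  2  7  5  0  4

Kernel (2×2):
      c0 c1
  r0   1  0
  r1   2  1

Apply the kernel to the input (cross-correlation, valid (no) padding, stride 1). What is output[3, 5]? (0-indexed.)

15

The receptive field on the input at this output position is [5 2 / 5 0]. Elementwise product with the kernel and sum: 5·1 + 5·2 + 0·1.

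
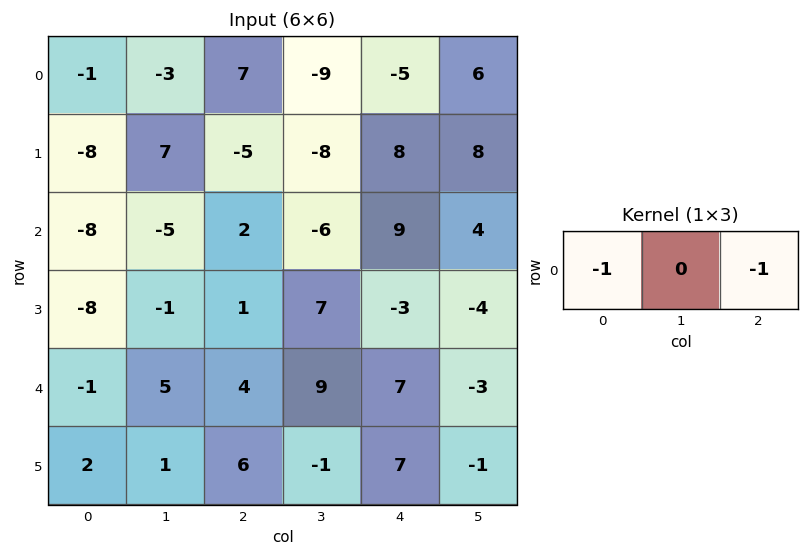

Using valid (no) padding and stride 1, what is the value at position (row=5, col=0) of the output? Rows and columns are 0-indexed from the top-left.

The receptive field on the input at this output position is [2 1 6]. Elementwise product with the kernel and sum: 2·-1 + 6·-1.

-8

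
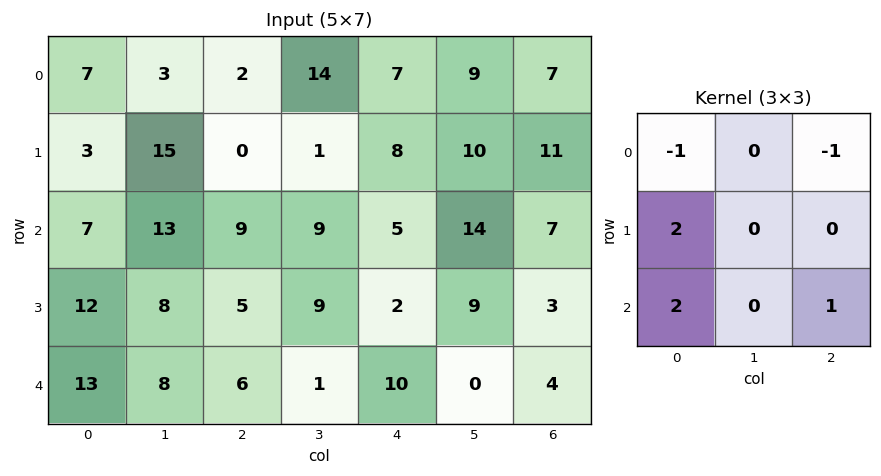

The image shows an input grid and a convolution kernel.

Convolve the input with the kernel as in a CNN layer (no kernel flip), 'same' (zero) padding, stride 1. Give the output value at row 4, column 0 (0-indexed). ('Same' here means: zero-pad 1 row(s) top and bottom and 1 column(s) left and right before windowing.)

-8

The receptive field on the zero-padded input at this output position is [0 12 8 / 0 13 8 / 0 0 0]. Elementwise product with the kernel and sum: 0·-1 + 8·-1 + 0·2 + 0·2 + 0·1.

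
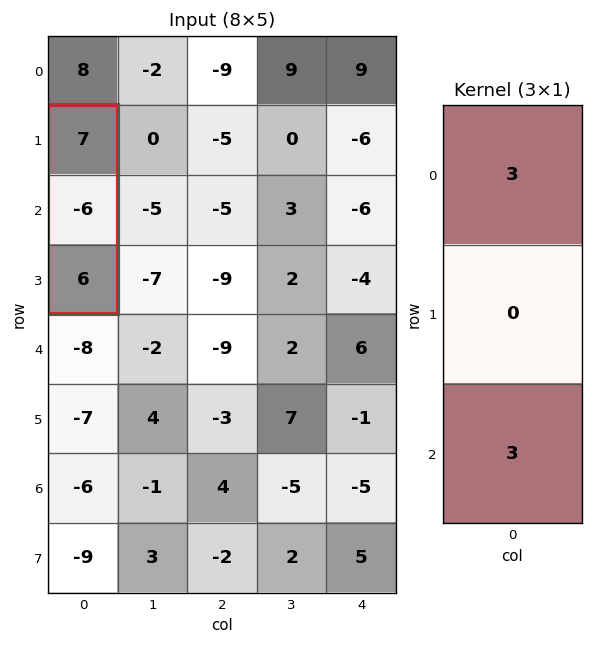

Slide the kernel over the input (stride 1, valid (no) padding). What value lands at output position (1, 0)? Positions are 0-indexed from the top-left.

The receptive field on the input at this output position is [7 / -6 / 6]. Elementwise product with the kernel and sum: 7·3 + 6·3.

39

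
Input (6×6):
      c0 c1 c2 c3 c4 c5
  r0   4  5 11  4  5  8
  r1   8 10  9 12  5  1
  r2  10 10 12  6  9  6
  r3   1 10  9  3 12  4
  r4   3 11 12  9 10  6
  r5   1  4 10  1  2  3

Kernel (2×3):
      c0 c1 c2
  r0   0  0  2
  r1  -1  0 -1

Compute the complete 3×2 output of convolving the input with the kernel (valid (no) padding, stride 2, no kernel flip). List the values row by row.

Output[0,0]: The receptive field on the input at this output position is [4 5 11 / 8 10 9]. Elementwise product with the kernel and sum: 11·2 + 8·-1 + 9·-1.

5 -4
14 -3
13 8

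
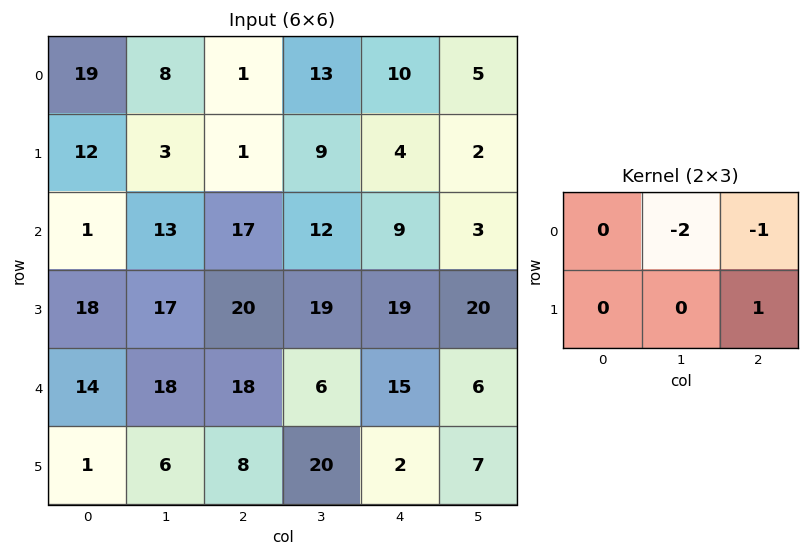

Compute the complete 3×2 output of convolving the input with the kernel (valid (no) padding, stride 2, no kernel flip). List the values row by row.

-16 -32
-23 -14
-46 -25

Output[0,0]: The receptive field on the input at this output position is [19 8 1 / 12 3 1]. Elementwise product with the kernel and sum: 8·-2 + 1·-1 + 1·1.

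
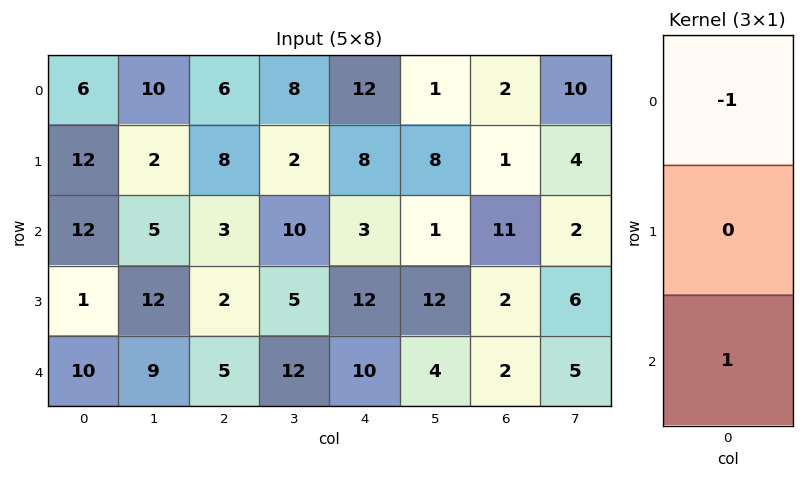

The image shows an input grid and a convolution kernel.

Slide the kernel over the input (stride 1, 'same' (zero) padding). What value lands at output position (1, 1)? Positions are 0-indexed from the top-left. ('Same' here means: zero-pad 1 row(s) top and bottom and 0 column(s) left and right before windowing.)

The receptive field on the zero-padded input at this output position is [10 / 2 / 5]. Elementwise product with the kernel and sum: 10·-1 + 5·1.

-5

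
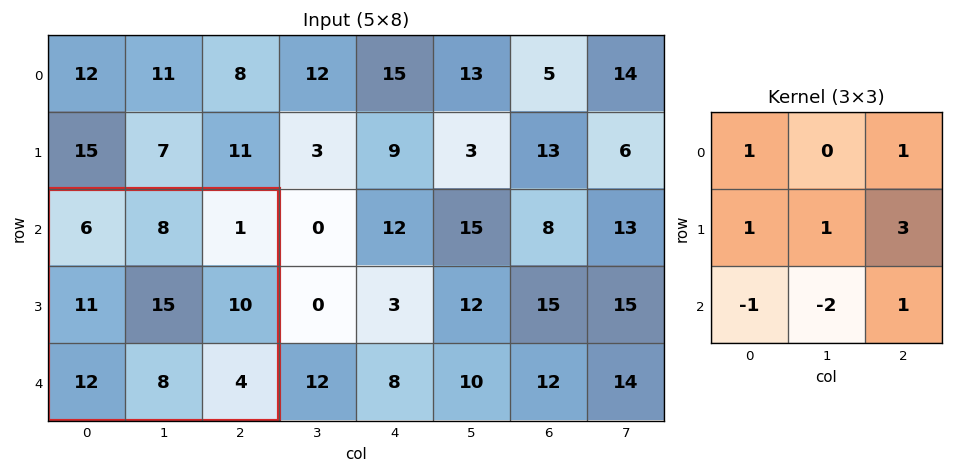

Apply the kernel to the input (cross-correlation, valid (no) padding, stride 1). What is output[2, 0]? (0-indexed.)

39

The receptive field on the input at this output position is [6 8 1 / 11 15 10 / 12 8 4]. Elementwise product with the kernel and sum: 6·1 + 1·1 + 11·1 + 15·1 + 10·3 + 12·-1 + 8·-2 + 4·1.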